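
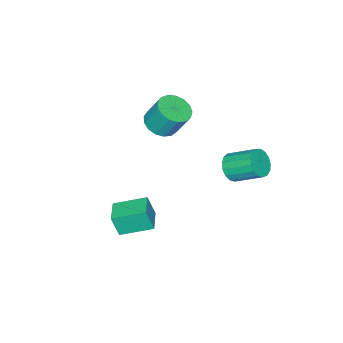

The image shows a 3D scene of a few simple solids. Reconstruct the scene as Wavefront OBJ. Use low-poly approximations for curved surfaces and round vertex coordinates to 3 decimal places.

v 3.698 -2.993 -2.5
v 3.895 -3.39 -1.14
v 2.592 -1.455 -1.891
v 2.788 -1.851 -0.531
v 4.912 -2.149 -2.429
v 5.108 -2.545 -1.069
v 3.805 -0.61 -1.82
v 4.002 -1.007 -0.46
v -1.654 -4.315 1.518
v -0.647 -3.938 1.422
v -0.818 -3.068 3.046
v -1.826 -3.445 3.142
v -0.937 -3.575 1.197
v -1.108 -2.704 2.82
v -1.391 -3.381 1.045
v -1.563 -2.51 2.668
v -1.906 -3.401 1.001
v -2.077 -2.53 2.625
v -2.363 -3.631 1.076
v -2.534 -2.76 2.7
v -2.658 -4.017 1.253
v -2.829 -3.146 2.876
v -2.723 -4.472 1.49
v -2.894 -3.601 3.113
v -2.543 -4.891 1.733
v -2.714 -4.02 3.357
v -2.159 -5.178 1.928
v -2.33 -4.307 3.551
v -1.66 -5.267 2.028
v -1.831 -4.397 3.652
v -1.16 -5.139 2.012
v -1.331 -4.268 3.635
v -0.773 -4.822 1.883
v -0.944 -3.951 3.506
v -0.588 -4.388 1.67
v -0.759 -3.518 3.293
v -2.807 -0.151 -1.085
v -1.945 -0.201 -0.665
v -2.352 1.441 0.365
v -3.213 1.491 -0.055
v -1.87 0.053 -1.04
v -2.276 1.695 -0.01
v -2.009 0.261 -1.426
v -2.416 1.902 -0.396
v -2.331 0.374 -1.733
v -2.738 2.015 -0.703
v -2.762 0.367 -1.892
v -3.169 2.008 -0.862
v -3.203 0.241 -1.866
v -3.61 1.883 -0.837
v -3.554 0.026 -1.661
v -3.96 1.667 -0.632
v -3.733 -0.23 -1.324
v -4.14 1.411 -0.295
v -3.7 -0.468 -0.932
v -4.107 1.174 0.097
v -3.462 -0.633 -0.576
v -3.869 1.009 0.454
v -3.074 -0.687 -0.335
v -3.481 0.954 0.695
v -2.625 -0.619 -0.267
v -3.032 1.022 0.763
v -2.218 -0.443 -0.386
v -2.624 1.198 0.644
f 2 4 1
f 5 2 1
f 1 4 3
f 3 5 1
f 2 8 4
f 6 2 5
f 6 8 2
f 4 8 3
f 7 5 3
f 3 8 7
f 7 6 5
f 8 6 7
f 10 9 13
f 10 13 11
f 11 13 14
f 11 14 12
f 13 9 15
f 13 15 14
f 14 15 16
f 14 16 12
f 15 9 17
f 15 17 16
f 16 17 18
f 16 18 12
f 17 9 19
f 17 19 18
f 18 19 20
f 18 20 12
f 19 9 21
f 19 21 20
f 20 21 22
f 20 22 12
f 21 9 23
f 21 23 22
f 22 23 24
f 22 24 12
f 23 9 25
f 23 25 24
f 24 25 26
f 24 26 12
f 25 9 27
f 25 27 26
f 26 27 28
f 26 28 12
f 27 9 29
f 27 29 28
f 28 29 30
f 28 30 12
f 29 9 31
f 29 31 30
f 30 31 32
f 30 32 12
f 31 9 33
f 31 33 32
f 32 33 34
f 32 34 12
f 33 9 35
f 33 35 34
f 34 35 36
f 34 36 12
f 35 9 10
f 35 10 36
f 36 10 11
f 36 11 12
f 38 37 41
f 38 41 39
f 39 41 42
f 39 42 40
f 41 37 43
f 41 43 42
f 42 43 44
f 42 44 40
f 43 37 45
f 43 45 44
f 44 45 46
f 44 46 40
f 45 37 47
f 45 47 46
f 46 47 48
f 46 48 40
f 47 37 49
f 47 49 48
f 48 49 50
f 48 50 40
f 49 37 51
f 49 51 50
f 50 51 52
f 50 52 40
f 51 37 53
f 51 53 52
f 52 53 54
f 52 54 40
f 53 37 55
f 53 55 54
f 54 55 56
f 54 56 40
f 55 37 57
f 55 57 56
f 56 57 58
f 56 58 40
f 57 37 59
f 57 59 58
f 58 59 60
f 58 60 40
f 59 37 61
f 59 61 60
f 60 61 62
f 60 62 40
f 61 37 63
f 61 63 62
f 62 63 64
f 62 64 40
f 63 37 38
f 63 38 64
f 64 38 39
f 64 39 40



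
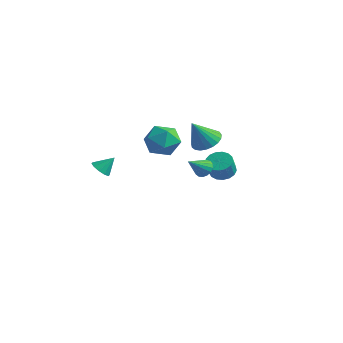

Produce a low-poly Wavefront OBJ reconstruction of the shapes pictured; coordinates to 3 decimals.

v -0.368 0.132 1.788
v 0.108 0.651 0.979
v 1.052 0.349 2.761
v 1.528 0.868 1.952
v 0.702 1.319 2.466
v -0.176 1.185 1.865
v 1.336 -0.185 1.875
v 0.458 -0.319 1.274
v 1.161 0.455 1.033
v 0.769 1.384 1.398
v 0.391 -0.384 2.342
v -0.001 0.545 2.707
v 1.376 2.977 1.212
v 2.163 2.585 1.166
v 1.064 2.183 2.648
v 2.24 2.891 1.352
v 2.169 3.211 1.514
v 1.96 3.491 1.623
v 1.65 3.682 1.662
v 1.293 3.751 1.622
v 0.95 3.686 1.512
v 0.681 3.499 1.35
v 0.532 3.221 1.164
v 0.529 2.902 0.986
v 0.672 2.595 0.848
v 0.937 2.354 0.772
v 1.278 2.221 0.773
v 1.636 2.219 0.849
v 1.949 2.348 0.989
v 0.442 -3.853 1.479
v 0.763 -3.56 1.065
v 0.838 -3.267 2.201
v 0.438 -3.386 1.103
v 0.114 -3.389 1.284
v -0.084 -3.57 1.539
v -0.082 -3.859 1.772
v 0.12 -4.145 1.893
v 0.445 -4.319 1.856
v 0.769 -4.316 1.675
v 0.968 -4.135 1.419
v 0.965 -3.846 1.186
v 2.114 3.43 -0.936
v 2.499 4.006 -0.704
v 2.69 3.485 0.269
v 2.306 2.91 0.036
v 2.172 4.077 -0.602
v 2.364 3.556 0.371
v 1.832 3.999 -0.576
v 2.024 3.479 0.397
v 1.557 3.792 -0.633
v 1.749 3.271 0.34
v 1.41 3.501 -0.76
v 1.601 2.981 0.213
v 1.423 3.195 -0.927
v 1.615 2.674 0.046
v 1.596 2.942 -1.096
v 1.787 2.421 -0.123
v 1.887 2.801 -1.228
v 2.078 2.28 -0.256
v 2.23 2.805 -1.294
v 2.421 2.284 -0.321
v 2.546 2.951 -1.278
v 2.738 2.431 -0.305
v 2.764 3.208 -1.184
v 2.956 2.687 -0.211
v 2.833 3.515 -1.032
v 3.024 2.994 -0.06
v 2.737 3.803 -0.859
v 2.929 3.283 0.113
v 3.946 -0.155 1.321
v 4.48 -0.103 1.513
v 3.754 -1.125 2.119
v 4.335 0.06 1.676
v 4.102 0.174 1.759
v 3.832 0.213 1.741
v 3.589 0.167 1.627
v 3.427 0.047 1.442
v 3.384 -0.119 1.23
v 3.47 -0.294 1.039
v 3.665 -0.437 0.912
v 3.924 -0.515 0.879
v 4.188 -0.511 0.947
v 4.397 -0.426 1.101
v 4.502 -0.278 1.305
f 1 12 6
f 1 6 2
f 1 2 8
f 1 8 11
f 1 11 12
f 2 6 10
f 6 12 5
f 12 11 3
f 11 8 7
f 8 2 9
f 4 10 5
f 4 5 3
f 4 3 7
f 4 7 9
f 4 9 10
f 5 10 6
f 3 5 12
f 7 3 11
f 9 7 8
f 10 9 2
f 14 13 16
f 14 16 15
f 16 13 17
f 16 17 15
f 17 13 18
f 17 18 15
f 18 13 19
f 18 19 15
f 19 13 20
f 19 20 15
f 20 13 21
f 20 21 15
f 21 13 22
f 21 22 15
f 22 13 23
f 22 23 15
f 23 13 24
f 23 24 15
f 24 13 25
f 24 25 15
f 25 13 26
f 25 26 15
f 26 13 27
f 26 27 15
f 27 13 28
f 27 28 15
f 28 13 29
f 28 29 15
f 29 13 14
f 29 14 15
f 31 30 33
f 31 33 32
f 33 30 34
f 33 34 32
f 34 30 35
f 34 35 32
f 35 30 36
f 35 36 32
f 36 30 37
f 36 37 32
f 37 30 38
f 37 38 32
f 38 30 39
f 38 39 32
f 39 30 40
f 39 40 32
f 40 30 41
f 40 41 32
f 41 30 31
f 41 31 32
f 43 42 46
f 43 46 44
f 44 46 47
f 44 47 45
f 46 42 48
f 46 48 47
f 47 48 49
f 47 49 45
f 48 42 50
f 48 50 49
f 49 50 51
f 49 51 45
f 50 42 52
f 50 52 51
f 51 52 53
f 51 53 45
f 52 42 54
f 52 54 53
f 53 54 55
f 53 55 45
f 54 42 56
f 54 56 55
f 55 56 57
f 55 57 45
f 56 42 58
f 56 58 57
f 57 58 59
f 57 59 45
f 58 42 60
f 58 60 59
f 59 60 61
f 59 61 45
f 60 42 62
f 60 62 61
f 61 62 63
f 61 63 45
f 62 42 64
f 62 64 63
f 63 64 65
f 63 65 45
f 64 42 66
f 64 66 65
f 65 66 67
f 65 67 45
f 66 42 68
f 66 68 67
f 67 68 69
f 67 69 45
f 68 42 43
f 68 43 69
f 69 43 44
f 69 44 45
f 71 70 73
f 71 73 72
f 73 70 74
f 73 74 72
f 74 70 75
f 74 75 72
f 75 70 76
f 75 76 72
f 76 70 77
f 76 77 72
f 77 70 78
f 77 78 72
f 78 70 79
f 78 79 72
f 79 70 80
f 79 80 72
f 80 70 81
f 80 81 72
f 81 70 82
f 81 82 72
f 82 70 83
f 82 83 72
f 83 70 84
f 83 84 72
f 84 70 71
f 84 71 72



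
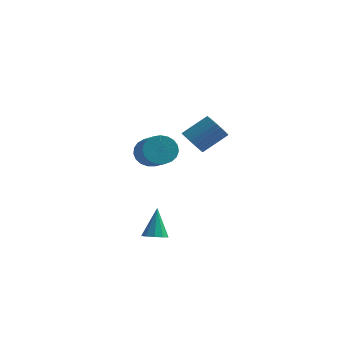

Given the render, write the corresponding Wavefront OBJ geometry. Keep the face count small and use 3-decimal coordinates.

v 3.412 -2.252 3.269
v 3.844 -2.952 3.483
v 4.88 -1.988 4.545
v 4.448 -1.288 4.331
v 4.016 -2.848 3.22
v 5.053 -1.883 4.282
v 4.097 -2.653 2.964
v 5.133 -1.688 4.026
v 4.073 -2.397 2.755
v 5.11 -1.432 3.817
v 3.949 -2.119 2.624
v 4.985 -1.154 3.686
v 3.742 -1.861 2.591
v 4.779 -0.896 3.653
v 3.486 -1.663 2.661
v 4.522 -0.698 3.723
v 3.218 -1.555 2.824
v 4.255 -0.59 3.886
v 2.98 -1.552 3.055
v 4.016 -0.588 4.117
v 2.807 -1.657 3.318
v 3.844 -0.692 4.38
v 2.727 -1.852 3.574
v 3.763 -0.887 4.636
v 2.75 -2.108 3.783
v 3.787 -1.143 4.845
v 2.875 -2.386 3.914
v 3.911 -1.421 4.976
v 3.081 -2.644 3.947
v 4.118 -1.679 5.009
v 3.338 -2.842 3.877
v 4.374 -1.877 4.939
v 3.605 -2.95 3.714
v 4.642 -1.985 4.776
v -0.891 1.956 0.219
v -0.251 1.978 -0.575
v 0.992 0.527 0.388
v 0.351 0.504 1.181
v -0.091 2.281 -0.324
v 1.152 0.829 0.639
v -0.07 2.528 0.02
v 1.173 1.076 0.983
v -0.191 2.675 0.399
v 1.052 1.223 1.362
v -0.433 2.698 0.747
v 0.81 1.247 1.71
v -0.755 2.593 1.003
v 0.488 1.142 1.966
v -1.1 2.378 1.123
v 0.143 0.926 2.086
v -1.408 2.09 1.088
v -0.166 0.638 2.05
v -1.628 1.778 0.901
v -0.385 0.326 1.864
v -1.72 1.497 0.597
v -0.477 0.046 1.56
v -1.669 1.296 0.227
v -0.426 -0.156 1.19
v -1.484 1.209 -0.144
v -0.241 -0.243 0.819
v -1.196 1.25 -0.452
v 0.047 -0.201 0.511
v -0.855 1.414 -0.645
v 0.388 -0.038 0.318
v -0.521 1.672 -0.688
v 0.722 0.22 0.275
v 1.593 -2.994 -3.699
v 2.337 -2.925 -3.642
v 1.387 -2.226 -1.941
v 2.172 -2.536 -3.832
v 1.785 -2.322 -3.97
v 1.325 -2.364 -4.006
v 0.967 -2.647 -3.924
v 0.848 -3.063 -3.756
v 1.014 -3.452 -3.567
v 1.401 -3.666 -3.428
v 1.861 -3.624 -3.393
v 2.219 -3.341 -3.475
f 2 1 5
f 2 5 3
f 3 5 6
f 3 6 4
f 5 1 7
f 5 7 6
f 6 7 8
f 6 8 4
f 7 1 9
f 7 9 8
f 8 9 10
f 8 10 4
f 9 1 11
f 9 11 10
f 10 11 12
f 10 12 4
f 11 1 13
f 11 13 12
f 12 13 14
f 12 14 4
f 13 1 15
f 13 15 14
f 14 15 16
f 14 16 4
f 15 1 17
f 15 17 16
f 16 17 18
f 16 18 4
f 17 1 19
f 17 19 18
f 18 19 20
f 18 20 4
f 19 1 21
f 19 21 20
f 20 21 22
f 20 22 4
f 21 1 23
f 21 23 22
f 22 23 24
f 22 24 4
f 23 1 25
f 23 25 24
f 24 25 26
f 24 26 4
f 25 1 27
f 25 27 26
f 26 27 28
f 26 28 4
f 27 1 29
f 27 29 28
f 28 29 30
f 28 30 4
f 29 1 31
f 29 31 30
f 30 31 32
f 30 32 4
f 31 1 33
f 31 33 32
f 32 33 34
f 32 34 4
f 33 1 2
f 33 2 34
f 34 2 3
f 34 3 4
f 36 35 39
f 36 39 37
f 37 39 40
f 37 40 38
f 39 35 41
f 39 41 40
f 40 41 42
f 40 42 38
f 41 35 43
f 41 43 42
f 42 43 44
f 42 44 38
f 43 35 45
f 43 45 44
f 44 45 46
f 44 46 38
f 45 35 47
f 45 47 46
f 46 47 48
f 46 48 38
f 47 35 49
f 47 49 48
f 48 49 50
f 48 50 38
f 49 35 51
f 49 51 50
f 50 51 52
f 50 52 38
f 51 35 53
f 51 53 52
f 52 53 54
f 52 54 38
f 53 35 55
f 53 55 54
f 54 55 56
f 54 56 38
f 55 35 57
f 55 57 56
f 56 57 58
f 56 58 38
f 57 35 59
f 57 59 58
f 58 59 60
f 58 60 38
f 59 35 61
f 59 61 60
f 60 61 62
f 60 62 38
f 61 35 63
f 61 63 62
f 62 63 64
f 62 64 38
f 63 35 65
f 63 65 64
f 64 65 66
f 64 66 38
f 65 35 36
f 65 36 66
f 66 36 37
f 66 37 38
f 68 67 70
f 68 70 69
f 70 67 71
f 70 71 69
f 71 67 72
f 71 72 69
f 72 67 73
f 72 73 69
f 73 67 74
f 73 74 69
f 74 67 75
f 74 75 69
f 75 67 76
f 75 76 69
f 76 67 77
f 76 77 69
f 77 67 78
f 77 78 69
f 78 67 68
f 78 68 69



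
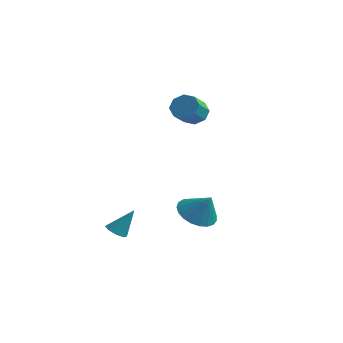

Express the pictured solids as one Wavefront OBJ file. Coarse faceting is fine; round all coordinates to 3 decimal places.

v -0.404 -3.708 -4.073
v -0.031 -4.174 -4.012
v 0.184 -3.072 -2.787
v 0.151 -3.836 -4.263
v 0.008 -3.422 -4.402
v -0.376 -3.176 -4.349
v -0.776 -3.241 -4.133
v -0.958 -3.58 -3.883
v -0.816 -3.994 -3.743
v -0.432 -4.24 -3.797
v 1.843 -0.393 -3.465
v 2.72 -0.284 -4.068
v 2.677 -0.407 -2.255
v 2.61 0.14 -3.987
v 2.367 0.471 -3.816
v 2.034 0.653 -3.584
v 1.668 0.654 -3.332
v 1.332 0.474 -3.102
v 1.084 0.144 -2.936
v 0.968 -0.278 -2.86
v 1.003 -0.721 -2.89
v 1.183 -1.107 -3.019
v 1.477 -1.369 -3.225
v 1.835 -1.463 -3.472
v 2.194 -1.371 -3.719
v 2.492 -1.111 -3.921
v 2.678 -0.726 -4.045
v -0.89 3.233 1.395
v -0.582 3.677 1.971
v -0.422 2.591 2.722
v -0.73 2.147 2.145
v -1.182 3.621 2.018
v -1.022 2.534 2.769
v -1.611 3.338 1.7
v -1.451 2.251 2.45
v -1.618 2.993 1.203
v -1.458 1.907 1.953
v -1.198 2.789 0.818
v -1.038 1.703 1.569
v -0.598 2.846 0.771
v -0.438 1.759 1.522
v -0.169 3.129 1.09
v -0.009 2.042 1.84
v -0.162 3.473 1.587
v -0.002 2.387 2.337
f 2 1 4
f 2 4 3
f 4 1 5
f 4 5 3
f 5 1 6
f 5 6 3
f 6 1 7
f 6 7 3
f 7 1 8
f 7 8 3
f 8 1 9
f 8 9 3
f 9 1 10
f 9 10 3
f 10 1 2
f 10 2 3
f 12 11 14
f 12 14 13
f 14 11 15
f 14 15 13
f 15 11 16
f 15 16 13
f 16 11 17
f 16 17 13
f 17 11 18
f 17 18 13
f 18 11 19
f 18 19 13
f 19 11 20
f 19 20 13
f 20 11 21
f 20 21 13
f 21 11 22
f 21 22 13
f 22 11 23
f 22 23 13
f 23 11 24
f 23 24 13
f 24 11 25
f 24 25 13
f 25 11 26
f 25 26 13
f 26 11 27
f 26 27 13
f 27 11 12
f 27 12 13
f 29 28 32
f 29 32 30
f 30 32 33
f 30 33 31
f 32 28 34
f 32 34 33
f 33 34 35
f 33 35 31
f 34 28 36
f 34 36 35
f 35 36 37
f 35 37 31
f 36 28 38
f 36 38 37
f 37 38 39
f 37 39 31
f 38 28 40
f 38 40 39
f 39 40 41
f 39 41 31
f 40 28 42
f 40 42 41
f 41 42 43
f 41 43 31
f 42 28 44
f 42 44 43
f 43 44 45
f 43 45 31
f 44 28 29
f 44 29 45
f 45 29 30
f 45 30 31



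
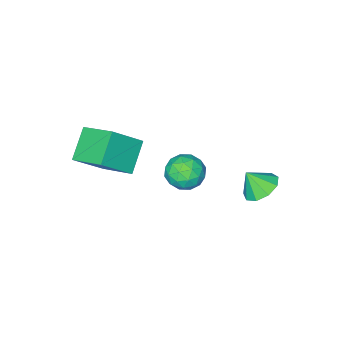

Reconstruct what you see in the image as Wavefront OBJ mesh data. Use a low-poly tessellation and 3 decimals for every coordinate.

v -2.092 2.489 0.724
v -1.161 2.48 0.282
v -1.588 1.931 1.796
v -1.253 3.081 0.638
v -1.737 3.405 1.034
v -2.387 3.301 1.285
v -2.899 2.817 1.273
v -3.033 2.179 1.004
v -2.727 1.687 0.604
v -2.123 1.57 0.26
v -1.505 1.883 0.133
v -1.159 -0.881 0.921
v -0.403 -0.132 0.625
v -0.337 -2.108 -0.085
v 0.419 -1.359 -0.381
v 0.389 -1.733 0.658
v -0.119 -0.975 1.279
v -0.621 -1.265 -0.739
v -1.129 -0.507 -0.118
v -0.071 -0.37 -0.401
v 0.553 -0.659 0.463
v -1.293 -1.581 0.077
v -0.669 -1.87 0.941
v -0.853 -0.399 0.861
v 0.113 -1.841 -0.321
v 0.096 -2.061 0.289
v 0.54 -1.621 0.115
v -0.686 -0.895 1.246
v -0.242 -0.454 1.072
v 0.224 -1.395 1.091
v -0.498 -1.786 -0.532
v -0.054 -1.345 -0.706
v -1.28 -0.619 0.425
v -0.836 -0.179 0.251
v -0.964 -0.845 -0.551
v -0.214 -0.098 0.084
v 0.269 -0.819 -0.507
v -0.342 -0.764 -0.717
v -0.641 -0.319 -0.352
v 0.153 -0.268 0.592
v 0.636 -0.989 0.001
v 0.619 -1.209 0.611
v 0.32 -0.764 0.976
v 0.349 -0.408 -0.011
v -1.376 -1.251 0.539
v -0.893 -1.972 -0.052
v -1.06 -1.476 -0.436
v -1.359 -1.031 -0.071
v -1.009 -1.421 1.047
v -0.526 -2.142 0.456
v -0.099 -1.921 0.892
v -0.398 -1.476 1.257
v -1.089 -1.832 0.551
v 2.157 -3.45 2.981
v 1.866 -1.581 3.823
v 3.443 -2.708 1.779
v 3.152 -0.839 2.621
v 3.688 -3.841 4.379
v 3.397 -1.972 5.221
v 4.974 -3.099 3.177
v 4.683 -1.23 4.019
f 2 1 4
f 2 4 3
f 4 1 5
f 4 5 3
f 5 1 6
f 5 6 3
f 6 1 7
f 6 7 3
f 7 1 8
f 7 8 3
f 8 1 9
f 8 9 3
f 9 1 10
f 9 10 3
f 10 1 11
f 10 11 3
f 11 1 2
f 11 2 3
f 12 49 28
f 49 23 52
f 28 52 17
f 49 52 28
f 12 28 24
f 28 17 29
f 24 29 13
f 28 29 24
f 12 24 33
f 24 13 34
f 33 34 19
f 24 34 33
f 12 33 45
f 33 19 48
f 45 48 22
f 33 48 45
f 12 45 49
f 45 22 53
f 49 53 23
f 45 53 49
f 13 29 40
f 29 17 43
f 40 43 21
f 29 43 40
f 17 52 30
f 52 23 51
f 30 51 16
f 52 51 30
f 23 53 50
f 53 22 46
f 50 46 14
f 53 46 50
f 22 48 47
f 48 19 35
f 47 35 18
f 48 35 47
f 19 34 39
f 34 13 36
f 39 36 20
f 34 36 39
f 15 41 27
f 41 21 42
f 27 42 16
f 41 42 27
f 15 27 25
f 27 16 26
f 25 26 14
f 27 26 25
f 15 25 32
f 25 14 31
f 32 31 18
f 25 31 32
f 15 32 37
f 32 18 38
f 37 38 20
f 32 38 37
f 15 37 41
f 37 20 44
f 41 44 21
f 37 44 41
f 16 42 30
f 42 21 43
f 30 43 17
f 42 43 30
f 14 26 50
f 26 16 51
f 50 51 23
f 26 51 50
f 18 31 47
f 31 14 46
f 47 46 22
f 31 46 47
f 20 38 39
f 38 18 35
f 39 35 19
f 38 35 39
f 21 44 40
f 44 20 36
f 40 36 13
f 44 36 40
f 55 57 54
f 58 55 54
f 54 57 56
f 56 58 54
f 55 61 57
f 59 55 58
f 59 61 55
f 57 61 56
f 60 58 56
f 56 61 60
f 60 59 58
f 61 59 60



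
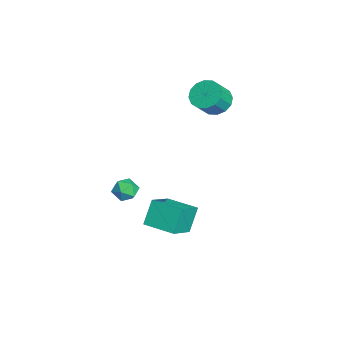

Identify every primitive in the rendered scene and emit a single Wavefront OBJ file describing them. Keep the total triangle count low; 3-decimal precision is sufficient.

v -4.139 4.045 2.182
v -3.579 3.612 1.549
v -2.941 2.982 2.544
v -3.501 3.415 3.178
v -3.344 4.029 1.662
v -2.706 3.399 2.658
v -3.323 4.45 1.915
v -2.684 3.82 2.91
v -3.52 4.763 2.24
v -2.881 4.133 3.235
v -3.883 4.883 2.549
v -3.244 4.253 3.544
v -4.314 4.779 2.76
v -3.676 4.149 3.755
v -4.699 4.478 2.816
v -4.061 3.848 3.811
v -4.934 4.061 2.702
v -4.296 3.431 3.698
v -4.956 3.64 2.45
v -4.317 3.01 3.445
v -4.759 3.327 2.125
v -4.12 2.697 3.12
v -4.396 3.207 1.816
v -3.757 2.577 2.811
v -3.964 3.311 1.605
v -3.326 2.681 2.6
v -3.151 -0.048 -3.75
v -2.799 -0.437 -3.147
v -3.281 -1.163 -4.393
v -2.929 -1.552 -3.79
v -3.657 -1.237 -3.692
v -3.577 -0.549 -3.295
v -2.503 -1.051 -4.245
v -2.423 -0.363 -3.848
v -2.399 -1.057 -3.453
v -3.112 -1.172 -3.111
v -2.968 -0.428 -4.429
v -3.681 -0.543 -4.087
v 2.544 -0.235 -2.028
v 1.878 0.246 -0.737
v 1.251 0.656 -3.026
v 0.586 1.137 -1.734
v 3.534 1.183 -2.046
v 2.869 1.664 -0.754
v 2.242 2.074 -3.043
v 1.576 2.555 -1.752
f 2 1 5
f 2 5 3
f 3 5 6
f 3 6 4
f 5 1 7
f 5 7 6
f 6 7 8
f 6 8 4
f 7 1 9
f 7 9 8
f 8 9 10
f 8 10 4
f 9 1 11
f 9 11 10
f 10 11 12
f 10 12 4
f 11 1 13
f 11 13 12
f 12 13 14
f 12 14 4
f 13 1 15
f 13 15 14
f 14 15 16
f 14 16 4
f 15 1 17
f 15 17 16
f 16 17 18
f 16 18 4
f 17 1 19
f 17 19 18
f 18 19 20
f 18 20 4
f 19 1 21
f 19 21 20
f 20 21 22
f 20 22 4
f 21 1 23
f 21 23 22
f 22 23 24
f 22 24 4
f 23 1 25
f 23 25 24
f 24 25 26
f 24 26 4
f 25 1 2
f 25 2 26
f 26 2 3
f 26 3 4
f 27 38 32
f 27 32 28
f 27 28 34
f 27 34 37
f 27 37 38
f 28 32 36
f 32 38 31
f 38 37 29
f 37 34 33
f 34 28 35
f 30 36 31
f 30 31 29
f 30 29 33
f 30 33 35
f 30 35 36
f 31 36 32
f 29 31 38
f 33 29 37
f 35 33 34
f 36 35 28
f 40 42 39
f 43 40 39
f 39 42 41
f 41 43 39
f 40 46 42
f 44 40 43
f 44 46 40
f 42 46 41
f 45 43 41
f 41 46 45
f 45 44 43
f 46 44 45



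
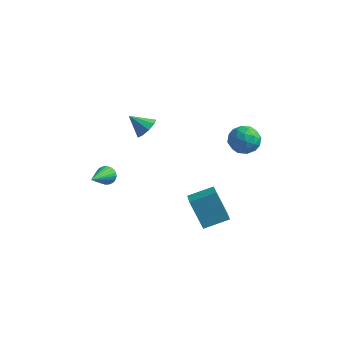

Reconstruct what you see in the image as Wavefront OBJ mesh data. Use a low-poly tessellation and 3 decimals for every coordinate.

v -2.507 0.931 -1.248
v -2.079 0.4 -0.848
v -3.513 0.749 -0.412
v -1.999 0.894 -0.644
v -2.156 1.405 -0.722
v -2.478 1.694 -1.047
v -2.813 1.626 -1.465
v -3.005 1.232 -1.782
v -2.964 0.697 -1.848
v -2.709 0.272 -1.634
v -2.36 0.155 -1.239
v -3.519 -1.97 -3.576
v -3.012 -1.764 -3.285
v -3.401 -3.83 -2.464
v -3.186 -1.686 -3.137
v -3.411 -1.652 -3.055
v -3.653 -1.666 -3.053
v -3.874 -1.726 -3.13
v -4.041 -1.824 -3.275
v -4.129 -1.943 -3.466
v -4.124 -2.067 -3.674
v -4.027 -2.176 -3.867
v -3.852 -2.254 -4.015
v -3.627 -2.288 -4.097
v -3.386 -2.274 -4.099
v -3.165 -2.214 -4.022
v -2.997 -2.117 -3.877
v -2.91 -1.997 -3.686
v -2.915 -1.873 -3.478
v 3.281 -3.887 -3.309
v 2.336 -3.623 -1.693
v 4.366 -2.955 -2.826
v 3.421 -2.691 -1.21
v 3.919 -4.909 -2.77
v 2.974 -4.645 -1.154
v 5.004 -3.977 -2.287
v 4.059 -3.713 -0.671
v 3.663 2.359 -0.721
v 4.09 1.639 -0.195
v 2.35 1.461 -0.885
v 2.777 0.741 -0.359
v 2.515 1.586 0.081
v 3.327 2.141 0.183
v 3.113 0.959 -1.263
v 3.925 1.514 -1.161
v 3.75 0.774 -0.53
v 3.38 1.161 0.301
v 3.06 1.939 -1.381
v 2.69 2.326 -0.55
v 3.992 2.078 -0.443
v 2.448 1.022 -0.637
v 2.295 1.519 -0.378
v 2.545 1.096 -0.069
v 3.543 2.373 -0.221
v 3.794 1.95 0.088
v 2.869 1.919 0.25
v 2.646 1.15 -1.168
v 2.897 0.727 -0.859
v 3.895 2.004 -1.011
v 4.145 1.581 -0.702
v 3.571 1.181 -1.33
v 4.043 1.146 -0.331
v 3.271 0.618 -0.428
v 3.469 0.746 -0.959
v 3.946 1.072 -0.899
v 3.825 1.374 0.157
v 3.054 0.846 0.06
v 2.9 1.343 0.319
v 3.377 1.669 0.379
v 3.626 0.865 -0.04
v 3.386 2.254 -1.14
v 2.615 1.726 -1.237
v 3.063 1.431 -1.459
v 3.54 1.757 -1.399
v 3.169 2.482 -0.652
v 2.397 1.954 -0.749
v 2.494 2.028 -0.181
v 2.971 2.354 -0.121
v 2.814 2.235 -1.04
f 2 1 4
f 2 4 3
f 4 1 5
f 4 5 3
f 5 1 6
f 5 6 3
f 6 1 7
f 6 7 3
f 7 1 8
f 7 8 3
f 8 1 9
f 8 9 3
f 9 1 10
f 9 10 3
f 10 1 11
f 10 11 3
f 11 1 2
f 11 2 3
f 13 12 15
f 13 15 14
f 15 12 16
f 15 16 14
f 16 12 17
f 16 17 14
f 17 12 18
f 17 18 14
f 18 12 19
f 18 19 14
f 19 12 20
f 19 20 14
f 20 12 21
f 20 21 14
f 21 12 22
f 21 22 14
f 22 12 23
f 22 23 14
f 23 12 24
f 23 24 14
f 24 12 25
f 24 25 14
f 25 12 26
f 25 26 14
f 26 12 27
f 26 27 14
f 27 12 28
f 27 28 14
f 28 12 29
f 28 29 14
f 29 12 13
f 29 13 14
f 31 33 30
f 34 31 30
f 30 33 32
f 32 34 30
f 31 37 33
f 35 31 34
f 35 37 31
f 33 37 32
f 36 34 32
f 32 37 36
f 36 35 34
f 37 35 36
f 38 75 54
f 75 49 78
f 54 78 43
f 75 78 54
f 38 54 50
f 54 43 55
f 50 55 39
f 54 55 50
f 38 50 59
f 50 39 60
f 59 60 45
f 50 60 59
f 38 59 71
f 59 45 74
f 71 74 48
f 59 74 71
f 38 71 75
f 71 48 79
f 75 79 49
f 71 79 75
f 39 55 66
f 55 43 69
f 66 69 47
f 55 69 66
f 43 78 56
f 78 49 77
f 56 77 42
f 78 77 56
f 49 79 76
f 79 48 72
f 76 72 40
f 79 72 76
f 48 74 73
f 74 45 61
f 73 61 44
f 74 61 73
f 45 60 65
f 60 39 62
f 65 62 46
f 60 62 65
f 41 67 53
f 67 47 68
f 53 68 42
f 67 68 53
f 41 53 51
f 53 42 52
f 51 52 40
f 53 52 51
f 41 51 58
f 51 40 57
f 58 57 44
f 51 57 58
f 41 58 63
f 58 44 64
f 63 64 46
f 58 64 63
f 41 63 67
f 63 46 70
f 67 70 47
f 63 70 67
f 42 68 56
f 68 47 69
f 56 69 43
f 68 69 56
f 40 52 76
f 52 42 77
f 76 77 49
f 52 77 76
f 44 57 73
f 57 40 72
f 73 72 48
f 57 72 73
f 46 64 65
f 64 44 61
f 65 61 45
f 64 61 65
f 47 70 66
f 70 46 62
f 66 62 39
f 70 62 66



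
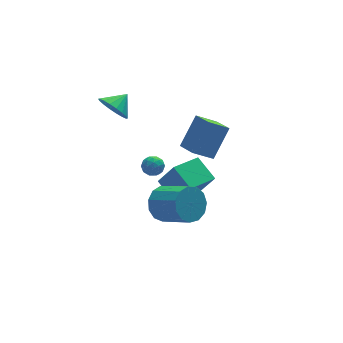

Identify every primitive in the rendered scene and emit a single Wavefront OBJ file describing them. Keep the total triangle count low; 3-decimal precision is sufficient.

v -0.186 3.696 3.113
v 0.147 4.138 2.268
v 0.806 4.084 3.707
v -0.096 4.462 2.461
v -0.357 4.636 2.784
v -0.584 4.623 3.172
v -0.732 4.426 3.548
v -0.772 4.085 3.837
v -0.697 3.667 3.984
v -0.52 3.254 3.958
v -0.277 2.929 3.764
v -0.016 2.756 3.442
v 0.211 2.769 3.054
v 0.36 2.966 2.678
v 0.4 3.307 2.388
v 0.324 3.725 2.242
v 2.033 0.507 -3.09
v 1.641 1.907 -2.31
v 3.746 1.174 -3.429
v 3.355 2.575 -2.649
v 2.645 -0.235 -1.451
v 2.254 1.166 -0.671
v 4.359 0.433 -1.79
v 3.967 1.833 -1.01
v -0.649 -1.707 3.102
v -0.26 -1.2 3.047
v 0.02 -2.28 2.553
v 0.409 -1.773 2.498
v 0.328 -2.055 3.068
v -0.085 -1.7 3.408
v -0.155 -1.78 2.192
v -0.568 -1.425 2.532
v 0.045 -1.245 2.484
v 0.344 -1.415 3.026
v -0.584 -2.065 2.574
v -0.285 -2.235 3.116
v -0.513 -1.403 3.123
v 0.273 -2.077 2.477
v 0.226 -2.243 2.813
v 0.454 -1.945 2.78
v -0.41 -1.697 3.335
v -0.181 -1.399 3.302
v 0.164 -1.902 3.315
v -0.059 -2.081 2.298
v 0.17 -1.783 2.265
v -0.694 -1.535 2.82
v -0.466 -1.237 2.787
v -0.404 -1.578 2.285
v -0.105 -1.132 2.759
v 0.288 -1.469 2.437
v -0.044 -1.472 2.257
v -0.286 -1.264 2.457
v 0.071 -1.231 3.078
v 0.464 -1.569 2.755
v 0.416 -1.734 3.09
v 0.174 -1.526 3.29
v 0.25 -1.258 2.747
v -0.704 -1.911 2.845
v -0.311 -2.249 2.522
v -0.414 -1.954 2.31
v -0.656 -1.746 2.51
v -0.528 -2.011 3.163
v -0.135 -2.348 2.841
v 0.046 -2.216 3.143
v -0.196 -2.008 3.343
v -0.49 -2.222 2.853
v 3.556 -1.099 1.52
v 2.406 -0.965 2.325
v 3.405 0.172 1.092
v 2.256 0.307 1.898
v 4.744 -0.427 3.102
v 3.595 -0.292 3.908
v 4.594 0.845 2.675
v 3.444 0.979 3.48
v 0.386 -1.939 -0.366
v 1.084 -2.11 -1.2
v 1.931 -3.691 -0.168
v 1.234 -3.521 0.666
v 1.363 -1.71 -0.817
v 2.21 -3.292 0.215
v 1.333 -1.383 -0.291
v 2.18 -2.965 0.741
v 1.002 -1.233 0.211
v 1.849 -2.815 1.243
v 0.476 -1.307 0.53
v 1.323 -2.889 1.562
v -0.079 -1.581 0.564
v 0.768 -3.163 1.596
v -0.486 -1.969 0.303
v 0.361 -3.551 1.335
v -0.616 -2.348 -0.17
v 0.231 -3.93 0.862
v -0.427 -2.597 -0.706
v 0.42 -4.178 0.326
v 0.019 -2.636 -1.133
v 0.866 -4.218 -0.101
v 0.583 -2.455 -1.318
v 1.43 -4.037 -0.286
f 2 1 4
f 2 4 3
f 4 1 5
f 4 5 3
f 5 1 6
f 5 6 3
f 6 1 7
f 6 7 3
f 7 1 8
f 7 8 3
f 8 1 9
f 8 9 3
f 9 1 10
f 9 10 3
f 10 1 11
f 10 11 3
f 11 1 12
f 11 12 3
f 12 1 13
f 12 13 3
f 13 1 14
f 13 14 3
f 14 1 15
f 14 15 3
f 15 1 16
f 15 16 3
f 16 1 2
f 16 2 3
f 18 20 17
f 21 18 17
f 17 20 19
f 19 21 17
f 18 24 20
f 22 18 21
f 22 24 18
f 20 24 19
f 23 21 19
f 19 24 23
f 23 22 21
f 24 22 23
f 25 62 41
f 62 36 65
f 41 65 30
f 62 65 41
f 25 41 37
f 41 30 42
f 37 42 26
f 41 42 37
f 25 37 46
f 37 26 47
f 46 47 32
f 37 47 46
f 25 46 58
f 46 32 61
f 58 61 35
f 46 61 58
f 25 58 62
f 58 35 66
f 62 66 36
f 58 66 62
f 26 42 53
f 42 30 56
f 53 56 34
f 42 56 53
f 30 65 43
f 65 36 64
f 43 64 29
f 65 64 43
f 36 66 63
f 66 35 59
f 63 59 27
f 66 59 63
f 35 61 60
f 61 32 48
f 60 48 31
f 61 48 60
f 32 47 52
f 47 26 49
f 52 49 33
f 47 49 52
f 28 54 40
f 54 34 55
f 40 55 29
f 54 55 40
f 28 40 38
f 40 29 39
f 38 39 27
f 40 39 38
f 28 38 45
f 38 27 44
f 45 44 31
f 38 44 45
f 28 45 50
f 45 31 51
f 50 51 33
f 45 51 50
f 28 50 54
f 50 33 57
f 54 57 34
f 50 57 54
f 29 55 43
f 55 34 56
f 43 56 30
f 55 56 43
f 27 39 63
f 39 29 64
f 63 64 36
f 39 64 63
f 31 44 60
f 44 27 59
f 60 59 35
f 44 59 60
f 33 51 52
f 51 31 48
f 52 48 32
f 51 48 52
f 34 57 53
f 57 33 49
f 53 49 26
f 57 49 53
f 68 70 67
f 71 68 67
f 67 70 69
f 69 71 67
f 68 74 70
f 72 68 71
f 72 74 68
f 70 74 69
f 73 71 69
f 69 74 73
f 73 72 71
f 74 72 73
f 76 75 79
f 76 79 77
f 77 79 80
f 77 80 78
f 79 75 81
f 79 81 80
f 80 81 82
f 80 82 78
f 81 75 83
f 81 83 82
f 82 83 84
f 82 84 78
f 83 75 85
f 83 85 84
f 84 85 86
f 84 86 78
f 85 75 87
f 85 87 86
f 86 87 88
f 86 88 78
f 87 75 89
f 87 89 88
f 88 89 90
f 88 90 78
f 89 75 91
f 89 91 90
f 90 91 92
f 90 92 78
f 91 75 93
f 91 93 92
f 92 93 94
f 92 94 78
f 93 75 95
f 93 95 94
f 94 95 96
f 94 96 78
f 95 75 97
f 95 97 96
f 96 97 98
f 96 98 78
f 97 75 76
f 97 76 98
f 98 76 77
f 98 77 78



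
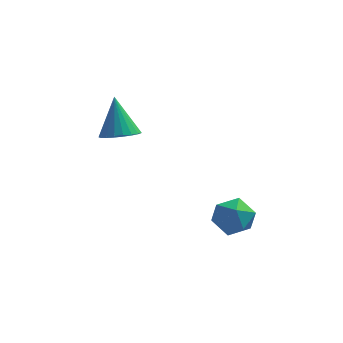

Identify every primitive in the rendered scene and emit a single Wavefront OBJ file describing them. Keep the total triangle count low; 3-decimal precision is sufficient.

v 2.163 0.34 -2.316
v 2.735 0.586 -1.705
v 1.845 -0.806 -1.555
v 2.417 -0.56 -0.944
v 1.683 -0.103 -1.064
v 1.88 0.605 -1.534
v 2.7 -0.825 -1.726
v 2.897 -0.117 -2.196
v 3.068 -0.133 -1.341
v 2.439 0.313 -0.931
v 2.141 -0.533 -2.329
v 1.512 -0.087 -1.919
v -2.132 2.821 0.303
v -1.431 2.574 0.569
v -2.448 3.579 1.837
v -1.356 2.866 0.44
v -1.415 3.151 0.288
v -1.598 3.379 0.137
v -1.873 3.51 0.016
v -2.194 3.522 -0.056
v -2.503 3.413 -0.066
v -2.749 3.202 -0.012
v -2.888 2.924 0.096
v -2.896 2.629 0.241
v -2.772 2.367 0.395
v -2.538 2.184 0.534
v -2.233 2.111 0.633
v -1.911 2.16 0.675
v -1.627 2.324 0.652
f 1 12 6
f 1 6 2
f 1 2 8
f 1 8 11
f 1 11 12
f 2 6 10
f 6 12 5
f 12 11 3
f 11 8 7
f 8 2 9
f 4 10 5
f 4 5 3
f 4 3 7
f 4 7 9
f 4 9 10
f 5 10 6
f 3 5 12
f 7 3 11
f 9 7 8
f 10 9 2
f 14 13 16
f 14 16 15
f 16 13 17
f 16 17 15
f 17 13 18
f 17 18 15
f 18 13 19
f 18 19 15
f 19 13 20
f 19 20 15
f 20 13 21
f 20 21 15
f 21 13 22
f 21 22 15
f 22 13 23
f 22 23 15
f 23 13 24
f 23 24 15
f 24 13 25
f 24 25 15
f 25 13 26
f 25 26 15
f 26 13 27
f 26 27 15
f 27 13 28
f 27 28 15
f 28 13 29
f 28 29 15
f 29 13 14
f 29 14 15



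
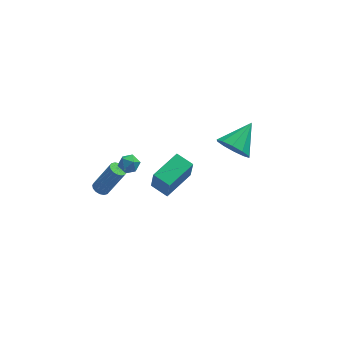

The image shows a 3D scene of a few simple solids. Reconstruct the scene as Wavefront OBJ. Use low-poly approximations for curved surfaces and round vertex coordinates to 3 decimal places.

v -4.408 0.903 -3.89
v -3.998 1.075 -4.118
v -3.042 1.048 -2.419
v -3.452 0.877 -2.19
v -4.126 1.287 -4.042
v -3.17 1.26 -2.343
v -4.33 1.396 -3.926
v -3.374 1.369 -2.227
v -4.554 1.373 -3.8
v -3.598 1.346 -2.101
v -4.74 1.224 -3.698
v -3.784 1.198 -1.999
v -4.837 0.989 -3.647
v -3.881 0.963 -1.948
v -4.818 0.732 -3.661
v -3.862 0.705 -1.962
v -4.69 0.52 -3.737
v -3.734 0.493 -2.038
v -4.486 0.411 -3.853
v -3.53 0.384 -2.154
v -4.262 0.434 -3.979
v -3.306 0.407 -2.28
v -4.076 0.582 -4.081
v -3.12 0.556 -2.382
v -3.979 0.817 -4.132
v -3.023 0.791 -2.433
v 2.745 2.307 -2.476
v 3.583 1.943 -2.992
v 3.875 3.533 -1.504
v 3.338 2.439 -3.332
v 2.867 2.884 -3.345
v 2.348 3.109 -3.026
v 1.981 3.028 -2.497
v 1.906 2.672 -1.96
v 2.151 2.176 -1.62
v 2.622 1.731 -1.607
v 3.141 1.505 -1.926
v 3.508 1.587 -2.455
v -1.947 -2.061 -0.611
v -1.856 -2.432 0.715
v -0.646 -0.733 -0.328
v -0.555 -1.105 0.998
v -1.185 -2.755 -0.858
v -1.094 -3.127 0.468
v 0.116 -1.428 -0.575
v 0.207 -1.799 0.751
v -2.667 1.342 -1.478
v -2.274 1.037 -1.883
v -3.486 1.003 -2.017
v -3.093 0.698 -2.422
v -3.154 0.491 -1.818
v -2.648 0.701 -1.485
v -3.112 1.339 -2.415
v -2.606 1.549 -2.082
v -2.549 1.035 -2.462
v -2.575 0.511 -2.093
v -3.185 1.529 -1.807
v -3.211 1.005 -1.438
f 2 1 5
f 2 5 3
f 3 5 6
f 3 6 4
f 5 1 7
f 5 7 6
f 6 7 8
f 6 8 4
f 7 1 9
f 7 9 8
f 8 9 10
f 8 10 4
f 9 1 11
f 9 11 10
f 10 11 12
f 10 12 4
f 11 1 13
f 11 13 12
f 12 13 14
f 12 14 4
f 13 1 15
f 13 15 14
f 14 15 16
f 14 16 4
f 15 1 17
f 15 17 16
f 16 17 18
f 16 18 4
f 17 1 19
f 17 19 18
f 18 19 20
f 18 20 4
f 19 1 21
f 19 21 20
f 20 21 22
f 20 22 4
f 21 1 23
f 21 23 22
f 22 23 24
f 22 24 4
f 23 1 25
f 23 25 24
f 24 25 26
f 24 26 4
f 25 1 2
f 25 2 26
f 26 2 3
f 26 3 4
f 28 27 30
f 28 30 29
f 30 27 31
f 30 31 29
f 31 27 32
f 31 32 29
f 32 27 33
f 32 33 29
f 33 27 34
f 33 34 29
f 34 27 35
f 34 35 29
f 35 27 36
f 35 36 29
f 36 27 37
f 36 37 29
f 37 27 38
f 37 38 29
f 38 27 28
f 38 28 29
f 40 42 39
f 43 40 39
f 39 42 41
f 41 43 39
f 40 46 42
f 44 40 43
f 44 46 40
f 42 46 41
f 45 43 41
f 41 46 45
f 45 44 43
f 46 44 45
f 47 58 52
f 47 52 48
f 47 48 54
f 47 54 57
f 47 57 58
f 48 52 56
f 52 58 51
f 58 57 49
f 57 54 53
f 54 48 55
f 50 56 51
f 50 51 49
f 50 49 53
f 50 53 55
f 50 55 56
f 51 56 52
f 49 51 58
f 53 49 57
f 55 53 54
f 56 55 48



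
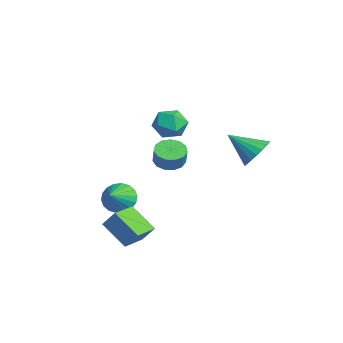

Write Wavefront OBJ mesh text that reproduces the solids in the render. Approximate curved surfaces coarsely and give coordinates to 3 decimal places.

v 2.039 0.007 2.382
v 2.745 -0.436 3.04
v 0.755 -0.644 3.32
v 1.461 -1.087 3.978
v 1.347 -0.031 3.954
v 2.14 0.371 3.374
v 1.36 -1.451 2.986
v 2.153 -1.049 2.406
v 2.325 -1.337 3.414
v 2.317 -0.459 4.012
v 1.183 -0.621 2.348
v 1.175 0.257 2.946
v 3.765 3.678 1.426
v 4.724 3.382 1.769
v 2.915 2.282 2.594
v 4.6 3.716 2.078
v 4.311 4.043 2.258
v 3.914 4.297 2.273
v 3.488 4.429 2.121
v 3.116 4.412 1.83
v 2.874 4.25 1.459
v 2.807 3.975 1.082
v 2.931 3.641 0.773
v 3.22 3.314 0.593
v 3.617 3.059 0.578
v 4.043 2.928 0.731
v 4.415 2.944 1.021
v 4.657 3.107 1.392
v -2.368 -2.502 -4.08
v -1.724 -1.675 -4.24
v -1.152 -3.278 -3.2
v -1.943 -1.561 -3.838
v -2.245 -1.634 -3.484
v -2.572 -1.878 -3.247
v -2.859 -2.246 -3.176
v -3.048 -2.665 -3.284
v -3.103 -3.051 -3.549
v -3.012 -3.328 -3.919
v -2.793 -3.442 -4.322
v -2.491 -3.37 -4.676
v -2.164 -3.125 -4.913
v -1.877 -2.757 -4.984
v -1.688 -2.339 -4.876
v -1.633 -1.953 -4.611
v 2.801 -4.424 -3.37
v 3.356 -3.856 -2.341
v 1.821 -3.305 -3.459
v 2.376 -2.737 -2.43
v 4.004 -3.463 -4.55
v 4.559 -2.895 -3.521
v 3.024 -2.344 -4.639
v 3.579 -1.776 -3.61
v -0.913 0.024 -0.715
v -0.099 0.095 -1.137
v 0.428 0.047 -0.127
v -0.387 -0.024 0.295
v -0.253 0.579 -1.033
v 0.274 0.531 -0.024
v -0.616 0.887 -0.829
v -0.089 0.839 0.181
v -1.074 0.921 -0.589
v -0.547 0.873 0.421
v -1.481 0.67 -0.388
v -0.954 0.622 0.622
v -1.708 0.214 -0.292
v -1.181 0.166 0.718
v -1.682 -0.302 -0.329
v -1.155 -0.35 0.681
v -1.413 -0.715 -0.489
v -0.886 -0.763 0.52
v -0.985 -0.893 -0.721
v -0.458 -0.941 0.289
v -0.534 -0.78 -0.951
v -0.007 -0.828 0.059
v -0.204 -0.412 -1.106
v 0.323 -0.46 -0.096
f 1 12 6
f 1 6 2
f 1 2 8
f 1 8 11
f 1 11 12
f 2 6 10
f 6 12 5
f 12 11 3
f 11 8 7
f 8 2 9
f 4 10 5
f 4 5 3
f 4 3 7
f 4 7 9
f 4 9 10
f 5 10 6
f 3 5 12
f 7 3 11
f 9 7 8
f 10 9 2
f 14 13 16
f 14 16 15
f 16 13 17
f 16 17 15
f 17 13 18
f 17 18 15
f 18 13 19
f 18 19 15
f 19 13 20
f 19 20 15
f 20 13 21
f 20 21 15
f 21 13 22
f 21 22 15
f 22 13 23
f 22 23 15
f 23 13 24
f 23 24 15
f 24 13 25
f 24 25 15
f 25 13 26
f 25 26 15
f 26 13 27
f 26 27 15
f 27 13 28
f 27 28 15
f 28 13 14
f 28 14 15
f 30 29 32
f 30 32 31
f 32 29 33
f 32 33 31
f 33 29 34
f 33 34 31
f 34 29 35
f 34 35 31
f 35 29 36
f 35 36 31
f 36 29 37
f 36 37 31
f 37 29 38
f 37 38 31
f 38 29 39
f 38 39 31
f 39 29 40
f 39 40 31
f 40 29 41
f 40 41 31
f 41 29 42
f 41 42 31
f 42 29 43
f 42 43 31
f 43 29 44
f 43 44 31
f 44 29 30
f 44 30 31
f 46 48 45
f 49 46 45
f 45 48 47
f 47 49 45
f 46 52 48
f 50 46 49
f 50 52 46
f 48 52 47
f 51 49 47
f 47 52 51
f 51 50 49
f 52 50 51
f 54 53 57
f 54 57 55
f 55 57 58
f 55 58 56
f 57 53 59
f 57 59 58
f 58 59 60
f 58 60 56
f 59 53 61
f 59 61 60
f 60 61 62
f 60 62 56
f 61 53 63
f 61 63 62
f 62 63 64
f 62 64 56
f 63 53 65
f 63 65 64
f 64 65 66
f 64 66 56
f 65 53 67
f 65 67 66
f 66 67 68
f 66 68 56
f 67 53 69
f 67 69 68
f 68 69 70
f 68 70 56
f 69 53 71
f 69 71 70
f 70 71 72
f 70 72 56
f 71 53 73
f 71 73 72
f 72 73 74
f 72 74 56
f 73 53 75
f 73 75 74
f 74 75 76
f 74 76 56
f 75 53 54
f 75 54 76
f 76 54 55
f 76 55 56



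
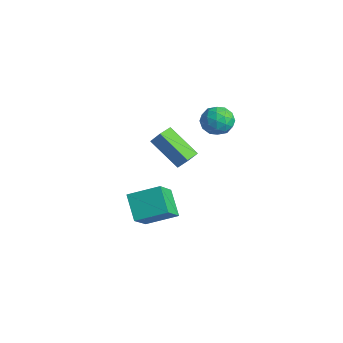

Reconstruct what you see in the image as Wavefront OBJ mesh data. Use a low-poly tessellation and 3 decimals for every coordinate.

v 2.116 1.431 3.137
v 3 1.344 3.396
v 1.92 -0.044 3.304
v 2.804 -0.131 3.563
v 2.201 0.301 4.115
v 2.322 1.213 4.012
v 2.598 0.087 2.688
v 2.719 0.999 2.585
v 3.298 0.513 3.119
v 3.052 0.645 4.001
v 1.868 0.655 2.699
v 1.622 0.787 3.581
v 2.575 1.517 3.252
v 2.345 -0.217 3.448
v 1.991 0.037 3.772
v 2.51 -0.014 3.925
v 2.176 1.44 3.614
v 2.696 1.388 3.767
v 2.226 0.776 4.189
v 2.224 -0.088 2.933
v 2.744 -0.14 3.086
v 2.41 1.314 2.775
v 2.929 1.263 2.928
v 2.694 0.524 2.511
v 3.27 0.977 3.241
v 3.155 0.11 3.339
v 3.034 0.239 2.825
v 3.105 0.775 2.764
v 3.125 1.055 3.76
v 3.01 0.188 3.858
v 2.656 0.442 4.182
v 2.727 0.978 4.122
v 3.301 0.567 3.597
v 1.91 1.112 2.842
v 1.795 0.245 2.94
v 2.193 0.322 2.578
v 2.264 0.858 2.518
v 1.765 1.19 3.361
v 1.65 0.323 3.459
v 1.815 0.525 3.936
v 1.886 1.061 3.875
v 1.619 0.733 3.103
v 0.859 -2.602 -4.204
v -0.384 -2.225 -3.155
v 1.843 -1.225 -3.534
v 0.6 -0.848 -2.485
v 1.62 -3.792 -2.875
v 0.377 -3.415 -1.826
v 2.604 -2.415 -2.205
v 1.361 -2.038 -1.156
v 1.763 -1.254 0.187
v 0.133 -1.783 1.418
v 1.441 -0.406 0.125
v -0.189 -0.935 1.356
v 2.269 -1.005 0.964
v 0.639 -1.534 2.195
v 1.947 -0.157 0.902
v 0.317 -0.686 2.133
f 1 38 17
f 38 12 41
f 17 41 6
f 38 41 17
f 1 17 13
f 17 6 18
f 13 18 2
f 17 18 13
f 1 13 22
f 13 2 23
f 22 23 8
f 13 23 22
f 1 22 34
f 22 8 37
f 34 37 11
f 22 37 34
f 1 34 38
f 34 11 42
f 38 42 12
f 34 42 38
f 2 18 29
f 18 6 32
f 29 32 10
f 18 32 29
f 6 41 19
f 41 12 40
f 19 40 5
f 41 40 19
f 12 42 39
f 42 11 35
f 39 35 3
f 42 35 39
f 11 37 36
f 37 8 24
f 36 24 7
f 37 24 36
f 8 23 28
f 23 2 25
f 28 25 9
f 23 25 28
f 4 30 16
f 30 10 31
f 16 31 5
f 30 31 16
f 4 16 14
f 16 5 15
f 14 15 3
f 16 15 14
f 4 14 21
f 14 3 20
f 21 20 7
f 14 20 21
f 4 21 26
f 21 7 27
f 26 27 9
f 21 27 26
f 4 26 30
f 26 9 33
f 30 33 10
f 26 33 30
f 5 31 19
f 31 10 32
f 19 32 6
f 31 32 19
f 3 15 39
f 15 5 40
f 39 40 12
f 15 40 39
f 7 20 36
f 20 3 35
f 36 35 11
f 20 35 36
f 9 27 28
f 27 7 24
f 28 24 8
f 27 24 28
f 10 33 29
f 33 9 25
f 29 25 2
f 33 25 29
f 44 46 43
f 47 44 43
f 43 46 45
f 45 47 43
f 44 50 46
f 48 44 47
f 48 50 44
f 46 50 45
f 49 47 45
f 45 50 49
f 49 48 47
f 50 48 49
f 52 54 51
f 55 52 51
f 51 54 53
f 53 55 51
f 52 58 54
f 56 52 55
f 56 58 52
f 54 58 53
f 57 55 53
f 53 58 57
f 57 56 55
f 58 56 57



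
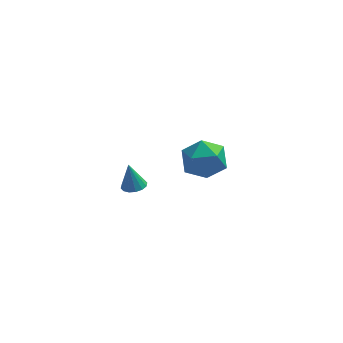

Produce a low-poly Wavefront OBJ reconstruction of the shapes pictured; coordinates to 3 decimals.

v 0.896 3.33 -1.531
v 2.137 3.438 -1.414
v 0.863 2.022 0.014
v 2.104 2.13 0.131
v 1.362 3.093 0.425
v 1.382 3.902 -0.53
v 1.618 1.558 -0.87
v 1.638 2.367 -1.825
v 2.583 2.343 -1.005
v 2.425 3.292 -0.205
v 0.575 2.168 -1.195
v 0.417 3.117 -0.395
v -1.601 -3.265 3.089
v -1.02 -3.143 3.176
v -1.839 -3.055 4.391
v -1.15 -2.869 3.108
v -1.401 -2.702 3.034
v -1.706 -2.686 2.976
v -1.982 -2.825 2.948
v -2.156 -3.082 2.957
v -2.182 -3.388 3.003
v -2.051 -3.661 3.071
v -1.8 -3.829 3.144
v -1.495 -3.845 3.203
v -1.219 -3.706 3.231
v -1.045 -3.449 3.221
f 1 12 6
f 1 6 2
f 1 2 8
f 1 8 11
f 1 11 12
f 2 6 10
f 6 12 5
f 12 11 3
f 11 8 7
f 8 2 9
f 4 10 5
f 4 5 3
f 4 3 7
f 4 7 9
f 4 9 10
f 5 10 6
f 3 5 12
f 7 3 11
f 9 7 8
f 10 9 2
f 14 13 16
f 14 16 15
f 16 13 17
f 16 17 15
f 17 13 18
f 17 18 15
f 18 13 19
f 18 19 15
f 19 13 20
f 19 20 15
f 20 13 21
f 20 21 15
f 21 13 22
f 21 22 15
f 22 13 23
f 22 23 15
f 23 13 24
f 23 24 15
f 24 13 25
f 24 25 15
f 25 13 26
f 25 26 15
f 26 13 14
f 26 14 15



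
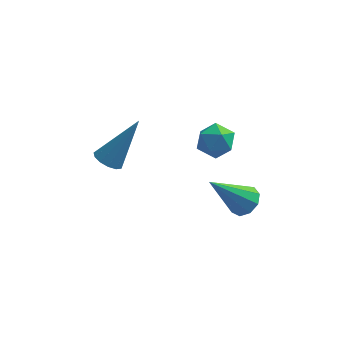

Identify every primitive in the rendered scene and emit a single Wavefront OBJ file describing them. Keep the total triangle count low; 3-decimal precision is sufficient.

v 1.733 -1.724 -0.942
v 2.234 -2.102 -0.68
v 0.487 -2.276 0.642
v 2.257 -1.669 -0.511
v 2.034 -1.262 -0.544
v 1.671 -1.071 -0.763
v 1.337 -1.185 -1.066
v 1.189 -1.552 -1.311
v 1.295 -1.999 -1.383
v 1.606 -2.317 -1.249
v 1.977 -2.358 -0.971
v -3.137 -2.007 1.292
v -2.636 -1.945 0.969
v -2.103 -1.333 3.028
v -2.798 -1.649 0.951
v -3.068 -1.467 1.041
v -3.36 -1.456 1.211
v -3.582 -1.621 1.407
v -3.662 -1.908 1.566
v -3.575 -2.227 1.639
v -3.35 -2.476 1.601
v -3.057 -2.576 1.465
v -2.789 -2.496 1.275
v -2.632 -2.26 1.09
v 0.486 -2.189 2.639
v 0.848 -1.77 3.171
v 0.572 -3.19 3.369
v 0.934 -2.771 3.901
v 0.19 -2.647 3.755
v 0.138 -2.028 3.304
v 1.282 -2.932 3.236
v 1.23 -2.313 2.785
v 1.34 -2.229 3.54
v 0.665 -2.053 3.861
v 0.755 -2.907 2.679
v 0.08 -2.731 3
f 2 1 4
f 2 4 3
f 4 1 5
f 4 5 3
f 5 1 6
f 5 6 3
f 6 1 7
f 6 7 3
f 7 1 8
f 7 8 3
f 8 1 9
f 8 9 3
f 9 1 10
f 9 10 3
f 10 1 11
f 10 11 3
f 11 1 2
f 11 2 3
f 13 12 15
f 13 15 14
f 15 12 16
f 15 16 14
f 16 12 17
f 16 17 14
f 17 12 18
f 17 18 14
f 18 12 19
f 18 19 14
f 19 12 20
f 19 20 14
f 20 12 21
f 20 21 14
f 21 12 22
f 21 22 14
f 22 12 23
f 22 23 14
f 23 12 24
f 23 24 14
f 24 12 13
f 24 13 14
f 25 36 30
f 25 30 26
f 25 26 32
f 25 32 35
f 25 35 36
f 26 30 34
f 30 36 29
f 36 35 27
f 35 32 31
f 32 26 33
f 28 34 29
f 28 29 27
f 28 27 31
f 28 31 33
f 28 33 34
f 29 34 30
f 27 29 36
f 31 27 35
f 33 31 32
f 34 33 26



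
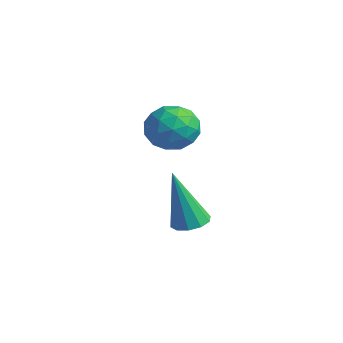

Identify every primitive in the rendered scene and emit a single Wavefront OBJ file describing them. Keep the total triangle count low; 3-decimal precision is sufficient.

v 2.263 -1.272 0.26
v 2.779 -1.422 0.974
v 2.561 -2.598 -0.234
v 3.077 -2.748 0.48
v 2.191 -2.681 0.575
v 2.006 -1.862 0.88
v 3.334 -2.158 -0.14
v 3.149 -1.339 0.165
v 3.44 -1.97 0.727
v 2.734 -2.293 1.169
v 2.606 -1.727 -0.429
v 1.9 -2.05 0.013
v 2.495 -1.231 0.661
v 2.845 -2.789 0.079
v 2.324 -2.75 0.135
v 2.627 -2.839 0.555
v 2.041 -1.489 0.605
v 2.344 -1.577 1.025
v 1.998 -2.318 0.79
v 2.996 -2.443 -0.285
v 3.299 -2.531 0.135
v 2.713 -1.181 0.185
v 3.016 -1.27 0.605
v 3.342 -1.702 -0.05
v 3.187 -1.641 0.935
v 3.362 -2.42 0.644
v 3.513 -2.074 0.28
v 3.405 -1.592 0.46
v 2.772 -1.831 1.195
v 2.947 -2.611 0.904
v 2.426 -2.571 0.96
v 2.318 -2.09 1.139
v 3.16 -2.153 1.049
v 2.393 -1.409 -0.164
v 2.568 -2.189 -0.455
v 3.022 -1.93 -0.399
v 2.914 -1.449 -0.22
v 1.978 -1.6 0.096
v 2.153 -2.379 -0.195
v 1.935 -2.428 0.28
v 1.827 -1.946 0.46
v 2.18 -1.867 -0.309
v 2.922 -1.522 -3.589
v 3.437 -1.187 -3.45
v 2.678 -2.018 -1.491
v 3.129 -0.949 -3.43
v 2.742 -0.93 -3.47
v 2.424 -1.138 -3.557
v 2.297 -1.492 -3.655
v 2.408 -1.858 -3.729
v 2.716 -2.096 -3.749
v 3.102 -2.114 -3.708
v 3.42 -1.907 -3.622
v 3.548 -1.552 -3.523
f 1 38 17
f 38 12 41
f 17 41 6
f 38 41 17
f 1 17 13
f 17 6 18
f 13 18 2
f 17 18 13
f 1 13 22
f 13 2 23
f 22 23 8
f 13 23 22
f 1 22 34
f 22 8 37
f 34 37 11
f 22 37 34
f 1 34 38
f 34 11 42
f 38 42 12
f 34 42 38
f 2 18 29
f 18 6 32
f 29 32 10
f 18 32 29
f 6 41 19
f 41 12 40
f 19 40 5
f 41 40 19
f 12 42 39
f 42 11 35
f 39 35 3
f 42 35 39
f 11 37 36
f 37 8 24
f 36 24 7
f 37 24 36
f 8 23 28
f 23 2 25
f 28 25 9
f 23 25 28
f 4 30 16
f 30 10 31
f 16 31 5
f 30 31 16
f 4 16 14
f 16 5 15
f 14 15 3
f 16 15 14
f 4 14 21
f 14 3 20
f 21 20 7
f 14 20 21
f 4 21 26
f 21 7 27
f 26 27 9
f 21 27 26
f 4 26 30
f 26 9 33
f 30 33 10
f 26 33 30
f 5 31 19
f 31 10 32
f 19 32 6
f 31 32 19
f 3 15 39
f 15 5 40
f 39 40 12
f 15 40 39
f 7 20 36
f 20 3 35
f 36 35 11
f 20 35 36
f 9 27 28
f 27 7 24
f 28 24 8
f 27 24 28
f 10 33 29
f 33 9 25
f 29 25 2
f 33 25 29
f 44 43 46
f 44 46 45
f 46 43 47
f 46 47 45
f 47 43 48
f 47 48 45
f 48 43 49
f 48 49 45
f 49 43 50
f 49 50 45
f 50 43 51
f 50 51 45
f 51 43 52
f 51 52 45
f 52 43 53
f 52 53 45
f 53 43 54
f 53 54 45
f 54 43 44
f 54 44 45



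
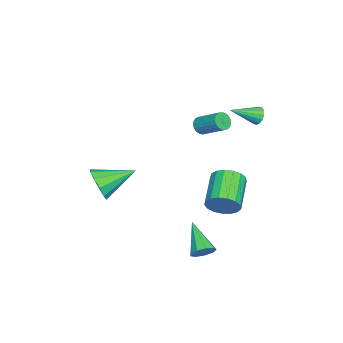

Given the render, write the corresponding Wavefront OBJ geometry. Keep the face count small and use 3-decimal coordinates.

v 2.874 2.521 -4.171
v 3.385 2.329 -3.717
v 1.446 1.559 -2.969
v 3.203 2.76 -3.589
v 2.867 3.08 -3.733
v 2.534 3.138 -4.081
v 2.36 2.907 -4.472
v 2.427 2.496 -4.722
v 2.703 2.097 -4.714
v 3.059 1.896 -4.452
v 3.329 1.987 -4.058
v 0.901 -3.671 -1.339
v 1.372 -3.08 -2.111
v -0.061 -1.889 -0.561
v 0.784 -3.295 -2.345
v 0.242 -3.653 -2.195
v -0.049 -4.019 -1.718
v 0.024 -4.251 -1.096
v 0.431 -4.262 -0.568
v 1.018 -4.047 -0.334
v 1.561 -3.689 -0.484
v 1.851 -3.323 -0.961
v 1.779 -3.091 -1.583
v 2.141 3.344 -0.946
v 2.498 2.796 -0.256
v 0.596 2.629 0.595
v 0.239 3.176 -0.094
v 2.535 3.218 -0.091
v 0.633 3.05 0.761
v 2.482 3.669 -0.121
v 0.58 3.501 0.731
v 2.35 4.045 -0.34
v 0.449 3.877 0.512
v 2.171 4.26 -0.698
v 0.27 4.093 0.154
v 1.985 4.266 -1.113
v 0.083 4.098 -0.261
v 1.834 4.06 -1.489
v -0.067 3.893 -0.637
v 1.754 3.69 -1.741
v -0.147 3.523 -0.89
v 1.762 3.241 -1.811
v -0.139 3.074 -0.959
v 1.857 2.815 -1.683
v -0.044 2.648 -0.831
v 2.017 2.511 -1.386
v 0.116 2.343 -0.534
v 2.205 2.397 -0.988
v 0.304 2.229 -0.136
v 2.379 2.5 -0.58
v 0.477 2.332 0.271
v -4.161 0.603 0.868
v -3.623 0.345 0.926
v -3.08 1.679 1.811
v -3.619 1.937 1.752
v -3.596 0.474 0.715
v -3.053 1.808 1.599
v -3.666 0.626 0.53
v -3.123 1.96 1.414
v -3.823 0.773 0.403
v -3.28 2.107 1.287
v -4.037 0.892 0.357
v -3.494 2.225 1.241
v -4.274 0.96 0.399
v -3.731 2.294 1.283
v -4.49 0.967 0.522
v -3.948 2.3 1.406
v -4.65 0.91 0.705
v -4.108 2.244 1.589
v -4.726 0.801 0.916
v -4.183 2.135 1.8
v -4.704 0.657 1.119
v -4.161 1.991 2.003
v -4.588 0.504 1.278
v -4.045 1.838 2.163
v -4.398 0.369 1.367
v -3.855 1.702 2.251
v -4.168 0.273 1.369
v -3.625 1.607 2.253
v -3.936 0.235 1.284
v -3.393 1.569 2.169
v -3.743 0.26 1.128
v -3.2 1.594 2.012
v -2.151 4.149 3.361
v -1.753 4.157 2.911
v -1.309 2.831 4.079
v -1.636 4.349 3.125
v -1.657 4.487 3.403
v -1.81 4.534 3.669
v -2.054 4.478 3.852
v -2.324 4.334 3.904
v -2.548 4.14 3.81
v -2.665 3.948 3.596
v -2.644 3.81 3.318
v -2.491 3.763 3.052
v -2.247 3.819 2.869
v -1.977 3.963 2.817
f 2 1 4
f 2 4 3
f 4 1 5
f 4 5 3
f 5 1 6
f 5 6 3
f 6 1 7
f 6 7 3
f 7 1 8
f 7 8 3
f 8 1 9
f 8 9 3
f 9 1 10
f 9 10 3
f 10 1 11
f 10 11 3
f 11 1 2
f 11 2 3
f 13 12 15
f 13 15 14
f 15 12 16
f 15 16 14
f 16 12 17
f 16 17 14
f 17 12 18
f 17 18 14
f 18 12 19
f 18 19 14
f 19 12 20
f 19 20 14
f 20 12 21
f 20 21 14
f 21 12 22
f 21 22 14
f 22 12 23
f 22 23 14
f 23 12 13
f 23 13 14
f 25 24 28
f 25 28 26
f 26 28 29
f 26 29 27
f 28 24 30
f 28 30 29
f 29 30 31
f 29 31 27
f 30 24 32
f 30 32 31
f 31 32 33
f 31 33 27
f 32 24 34
f 32 34 33
f 33 34 35
f 33 35 27
f 34 24 36
f 34 36 35
f 35 36 37
f 35 37 27
f 36 24 38
f 36 38 37
f 37 38 39
f 37 39 27
f 38 24 40
f 38 40 39
f 39 40 41
f 39 41 27
f 40 24 42
f 40 42 41
f 41 42 43
f 41 43 27
f 42 24 44
f 42 44 43
f 43 44 45
f 43 45 27
f 44 24 46
f 44 46 45
f 45 46 47
f 45 47 27
f 46 24 48
f 46 48 47
f 47 48 49
f 47 49 27
f 48 24 50
f 48 50 49
f 49 50 51
f 49 51 27
f 50 24 25
f 50 25 51
f 51 25 26
f 51 26 27
f 53 52 56
f 53 56 54
f 54 56 57
f 54 57 55
f 56 52 58
f 56 58 57
f 57 58 59
f 57 59 55
f 58 52 60
f 58 60 59
f 59 60 61
f 59 61 55
f 60 52 62
f 60 62 61
f 61 62 63
f 61 63 55
f 62 52 64
f 62 64 63
f 63 64 65
f 63 65 55
f 64 52 66
f 64 66 65
f 65 66 67
f 65 67 55
f 66 52 68
f 66 68 67
f 67 68 69
f 67 69 55
f 68 52 70
f 68 70 69
f 69 70 71
f 69 71 55
f 70 52 72
f 70 72 71
f 71 72 73
f 71 73 55
f 72 52 74
f 72 74 73
f 73 74 75
f 73 75 55
f 74 52 76
f 74 76 75
f 75 76 77
f 75 77 55
f 76 52 78
f 76 78 77
f 77 78 79
f 77 79 55
f 78 52 80
f 78 80 79
f 79 80 81
f 79 81 55
f 80 52 82
f 80 82 81
f 81 82 83
f 81 83 55
f 82 52 53
f 82 53 83
f 83 53 54
f 83 54 55
f 85 84 87
f 85 87 86
f 87 84 88
f 87 88 86
f 88 84 89
f 88 89 86
f 89 84 90
f 89 90 86
f 90 84 91
f 90 91 86
f 91 84 92
f 91 92 86
f 92 84 93
f 92 93 86
f 93 84 94
f 93 94 86
f 94 84 95
f 94 95 86
f 95 84 96
f 95 96 86
f 96 84 97
f 96 97 86
f 97 84 85
f 97 85 86



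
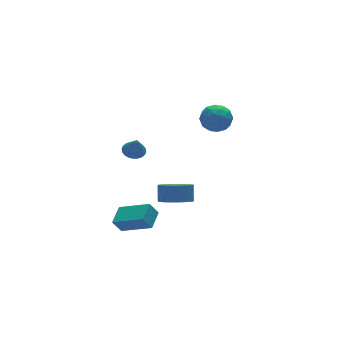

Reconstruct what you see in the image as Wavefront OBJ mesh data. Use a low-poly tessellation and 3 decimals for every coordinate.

v -2.182 -0.184 0.002
v -1.677 0.168 0.133
v -2.198 -0.556 1.058
v -1.859 0.325 0.186
v -2.091 0.404 0.21
v -2.337 0.393 0.203
v -2.559 0.294 0.165
v -2.723 0.123 0.102
v -2.806 -0.095 0.024
v -2.793 -0.327 -0.057
v -2.688 -0.536 -0.129
v -2.506 -0.693 -0.182
v -2.274 -0.771 -0.206
v -2.028 -0.761 -0.199
v -1.806 -0.662 -0.161
v -1.642 -0.491 -0.099
v -1.559 -0.273 -0.021
v -1.572 -0.041 0.061
v -0.277 -1.135 -4.197
v 0.551 -1.579 -4.207
v 0.845 -1.049 -3.374
v 0.017 -0.605 -3.363
v 0.624 -1.266 -4.431
v 0.918 -0.737 -3.597
v 0.54 -0.931 -4.614
v 0.834 -0.402 -3.781
v 0.316 -0.631 -4.725
v 0.61 -0.102 -3.892
v -0.012 -0.418 -4.745
v 0.282 0.111 -3.911
v -0.385 -0.329 -4.67
v -0.091 0.2 -3.836
v -0.739 -0.38 -4.513
v -0.445 0.149 -3.68
v -1.014 -0.56 -4.301
v -0.72 -0.031 -3.468
v -1.161 -0.84 -4.072
v -0.867 -0.311 -3.238
v -1.155 -1.171 -3.864
v -0.861 -0.642 -3.03
v -0.998 -1.496 -3.713
v -0.704 -0.967 -2.88
v -0.716 -1.758 -3.646
v -0.422 -1.229 -2.813
v -0.358 -1.912 -3.675
v -0.064 -1.383 -2.841
v 0.014 -1.932 -3.793
v 0.308 -1.403 -2.96
v 0.336 -1.814 -3.982
v 0.63 -1.285 -3.148
v 3.072 1.809 -0.655
v 3.933 1.775 -0.264
v 2.967 0.285 -0.556
v 3.828 0.251 -0.165
v 3.104 0.626 0.316
v 3.17 1.568 0.255
v 3.73 0.492 -1.075
v 3.796 1.434 -1.136
v 4.34 0.961 -0.523
v 3.953 1.043 0.336
v 2.947 1.017 -1.156
v 2.56 1.099 -0.297
v 3.512 1.926 -0.468
v 3.388 0.134 -0.352
v 2.963 0.355 -0.069
v 3.469 0.334 0.161
v 3.063 1.804 -0.163
v 3.569 1.784 0.067
v 3.082 1.109 0.407
v 3.331 0.276 -0.887
v 3.837 0.256 -0.657
v 3.431 1.726 -0.981
v 3.937 1.705 -0.751
v 3.818 0.951 -1.227
v 4.257 1.427 -0.391
v 4.195 0.531 -0.333
v 4.138 0.673 -0.867
v 4.177 1.227 -0.903
v 4.03 1.476 0.114
v 3.968 0.58 0.173
v 3.542 0.8 0.455
v 3.581 1.354 0.419
v 4.269 0.997 -0.038
v 2.932 1.48 -0.993
v 2.87 0.584 -0.934
v 3.319 0.706 -1.239
v 3.358 1.26 -1.275
v 2.705 1.529 -0.487
v 2.643 0.633 -0.429
v 2.723 0.833 0.083
v 2.762 1.387 0.047
v 2.631 1.063 -0.782
v -3.332 -3.148 -2.874
v -2.517 -2.381 -2.57
v -4.332 -1.742 -3.738
v -3.517 -0.975 -3.434
v -2.903 -3.305 -3.626
v -2.088 -2.538 -3.322
v -3.903 -1.899 -4.49
v -3.088 -1.132 -4.186
f 2 1 4
f 2 4 3
f 4 1 5
f 4 5 3
f 5 1 6
f 5 6 3
f 6 1 7
f 6 7 3
f 7 1 8
f 7 8 3
f 8 1 9
f 8 9 3
f 9 1 10
f 9 10 3
f 10 1 11
f 10 11 3
f 11 1 12
f 11 12 3
f 12 1 13
f 12 13 3
f 13 1 14
f 13 14 3
f 14 1 15
f 14 15 3
f 15 1 16
f 15 16 3
f 16 1 17
f 16 17 3
f 17 1 18
f 17 18 3
f 18 1 2
f 18 2 3
f 20 19 23
f 20 23 21
f 21 23 24
f 21 24 22
f 23 19 25
f 23 25 24
f 24 25 26
f 24 26 22
f 25 19 27
f 25 27 26
f 26 27 28
f 26 28 22
f 27 19 29
f 27 29 28
f 28 29 30
f 28 30 22
f 29 19 31
f 29 31 30
f 30 31 32
f 30 32 22
f 31 19 33
f 31 33 32
f 32 33 34
f 32 34 22
f 33 19 35
f 33 35 34
f 34 35 36
f 34 36 22
f 35 19 37
f 35 37 36
f 36 37 38
f 36 38 22
f 37 19 39
f 37 39 38
f 38 39 40
f 38 40 22
f 39 19 41
f 39 41 40
f 40 41 42
f 40 42 22
f 41 19 43
f 41 43 42
f 42 43 44
f 42 44 22
f 43 19 45
f 43 45 44
f 44 45 46
f 44 46 22
f 45 19 47
f 45 47 46
f 46 47 48
f 46 48 22
f 47 19 49
f 47 49 48
f 48 49 50
f 48 50 22
f 49 19 20
f 49 20 50
f 50 20 21
f 50 21 22
f 51 88 67
f 88 62 91
f 67 91 56
f 88 91 67
f 51 67 63
f 67 56 68
f 63 68 52
f 67 68 63
f 51 63 72
f 63 52 73
f 72 73 58
f 63 73 72
f 51 72 84
f 72 58 87
f 84 87 61
f 72 87 84
f 51 84 88
f 84 61 92
f 88 92 62
f 84 92 88
f 52 68 79
f 68 56 82
f 79 82 60
f 68 82 79
f 56 91 69
f 91 62 90
f 69 90 55
f 91 90 69
f 62 92 89
f 92 61 85
f 89 85 53
f 92 85 89
f 61 87 86
f 87 58 74
f 86 74 57
f 87 74 86
f 58 73 78
f 73 52 75
f 78 75 59
f 73 75 78
f 54 80 66
f 80 60 81
f 66 81 55
f 80 81 66
f 54 66 64
f 66 55 65
f 64 65 53
f 66 65 64
f 54 64 71
f 64 53 70
f 71 70 57
f 64 70 71
f 54 71 76
f 71 57 77
f 76 77 59
f 71 77 76
f 54 76 80
f 76 59 83
f 80 83 60
f 76 83 80
f 55 81 69
f 81 60 82
f 69 82 56
f 81 82 69
f 53 65 89
f 65 55 90
f 89 90 62
f 65 90 89
f 57 70 86
f 70 53 85
f 86 85 61
f 70 85 86
f 59 77 78
f 77 57 74
f 78 74 58
f 77 74 78
f 60 83 79
f 83 59 75
f 79 75 52
f 83 75 79
f 94 96 93
f 97 94 93
f 93 96 95
f 95 97 93
f 94 100 96
f 98 94 97
f 98 100 94
f 96 100 95
f 99 97 95
f 95 100 99
f 99 98 97
f 100 98 99



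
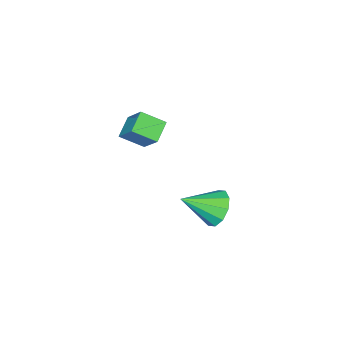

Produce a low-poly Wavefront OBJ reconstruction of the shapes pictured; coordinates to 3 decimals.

v -4.118 0.019 -3.792
v -3.385 0.469 -4.218
v -2.942 -1.019 -2.868
v -3.516 0.764 -3.721
v -3.878 0.774 -3.25
v -4.331 0.495 -2.987
v -4.702 0.035 -3.031
v -4.85 -0.432 -3.366
v -4.719 -0.726 -3.864
v -4.358 -0.736 -4.335
v -3.905 -0.458 -4.598
v -3.533 0.003 -4.554
v -3.368 -2.747 0.654
v -3.005 -1.776 1.752
v -2.455 -2.516 0.147
v -2.091 -1.544 1.244
v -2.809 -3.636 1.256
v -2.445 -2.664 2.353
v -1.895 -3.404 0.748
v -1.532 -2.433 1.846
f 2 1 4
f 2 4 3
f 4 1 5
f 4 5 3
f 5 1 6
f 5 6 3
f 6 1 7
f 6 7 3
f 7 1 8
f 7 8 3
f 8 1 9
f 8 9 3
f 9 1 10
f 9 10 3
f 10 1 11
f 10 11 3
f 11 1 12
f 11 12 3
f 12 1 2
f 12 2 3
f 14 16 13
f 17 14 13
f 13 16 15
f 15 17 13
f 14 20 16
f 18 14 17
f 18 20 14
f 16 20 15
f 19 17 15
f 15 20 19
f 19 18 17
f 20 18 19



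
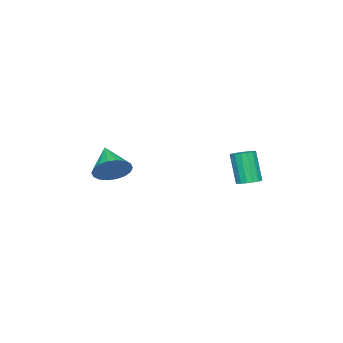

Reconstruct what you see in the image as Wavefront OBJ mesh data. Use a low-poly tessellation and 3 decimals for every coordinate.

v -1.922 3.402 0.835
v -1.617 2.874 0.723
v -1.953 2.33 2.373
v -2.258 2.858 2.485
v -1.407 3.057 0.826
v -1.743 2.512 2.476
v -1.315 3.319 0.931
v -1.651 2.774 2.581
v -1.362 3.6 1.014
v -1.698 3.055 2.664
v -1.538 3.836 1.056
v -1.874 3.291 2.706
v -1.801 3.972 1.048
v -2.137 3.427 2.698
v -2.092 3.978 0.99
v -2.428 3.433 2.641
v -2.344 3.852 0.897
v -2.68 3.307 2.548
v -2.5 3.623 0.79
v -2.836 3.078 2.44
v -2.523 3.344 0.693
v -2.859 2.799 2.343
v -2.408 3.078 0.629
v -2.744 2.533 2.279
v -2.182 2.886 0.611
v -2.518 2.341 2.262
v -1.897 2.813 0.645
v -2.233 2.268 2.296
v 0.299 -2.754 0.987
v 0.556 -2.317 1.838
v -0.739 -3.866 1.873
v 0.202 -2.086 1.712
v -0.133 -1.988 1.443
v -0.382 -2.042 1.083
v -0.496 -2.237 0.705
v -0.453 -2.534 0.382
v -0.261 -2.874 0.18
v 0.042 -3.191 0.137
v 0.396 -3.422 0.263
v 0.731 -3.52 0.532
v 0.98 -3.466 0.892
v 1.094 -3.272 1.27
v 1.051 -2.974 1.592
v 0.859 -2.634 1.795
f 2 1 5
f 2 5 3
f 3 5 6
f 3 6 4
f 5 1 7
f 5 7 6
f 6 7 8
f 6 8 4
f 7 1 9
f 7 9 8
f 8 9 10
f 8 10 4
f 9 1 11
f 9 11 10
f 10 11 12
f 10 12 4
f 11 1 13
f 11 13 12
f 12 13 14
f 12 14 4
f 13 1 15
f 13 15 14
f 14 15 16
f 14 16 4
f 15 1 17
f 15 17 16
f 16 17 18
f 16 18 4
f 17 1 19
f 17 19 18
f 18 19 20
f 18 20 4
f 19 1 21
f 19 21 20
f 20 21 22
f 20 22 4
f 21 1 23
f 21 23 22
f 22 23 24
f 22 24 4
f 23 1 25
f 23 25 24
f 24 25 26
f 24 26 4
f 25 1 27
f 25 27 26
f 26 27 28
f 26 28 4
f 27 1 2
f 27 2 28
f 28 2 3
f 28 3 4
f 30 29 32
f 30 32 31
f 32 29 33
f 32 33 31
f 33 29 34
f 33 34 31
f 34 29 35
f 34 35 31
f 35 29 36
f 35 36 31
f 36 29 37
f 36 37 31
f 37 29 38
f 37 38 31
f 38 29 39
f 38 39 31
f 39 29 40
f 39 40 31
f 40 29 41
f 40 41 31
f 41 29 42
f 41 42 31
f 42 29 43
f 42 43 31
f 43 29 44
f 43 44 31
f 44 29 30
f 44 30 31



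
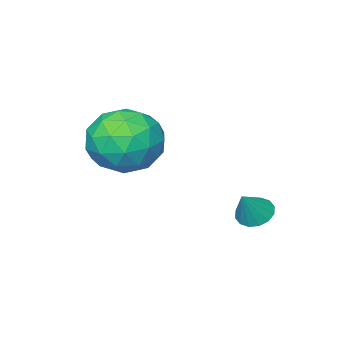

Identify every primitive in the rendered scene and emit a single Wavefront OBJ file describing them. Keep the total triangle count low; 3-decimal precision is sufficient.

v -1.224 1.308 -4.31
v -0.784 1.239 -4.614
v -0.636 1.452 -3.49
v -0.836 1.513 -4.625
v -0.992 1.733 -4.551
v -1.211 1.838 -4.412
v -1.433 1.802 -4.247
v -1.599 1.634 -4.098
v -1.665 1.378 -4.006
v -1.613 1.104 -3.996
v -1.456 0.884 -4.07
v -1.238 0.778 -4.208
v -1.016 0.814 -4.374
v -0.849 0.983 -4.522
v 0.582 -0.369 -1.926
v 1.263 0.471 -1.874
v 1.817 -1.411 -1.246
v 2.498 -0.571 -1.194
v 1.632 -0.608 -0.543
v 0.87 0.036 -0.964
v 2.21 -0.976 -2.156
v 1.448 -0.332 -2.577
v 2.269 0.096 -2.016
v 1.912 0.324 -1.02
v 1.168 -1.264 -2.1
v 0.811 -1.036 -1.104
v 0.815 0.142 -1.96
v 2.265 -1.082 -1.16
v 1.757 -1.104 -0.778
v 2.157 -0.61 -0.747
v 0.583 -0.113 -1.425
v 0.983 0.381 -1.394
v 1.2 -0.254 -0.612
v 2.097 -1.321 -1.726
v 2.497 -0.827 -1.695
v 0.923 -0.33 -2.373
v 1.323 0.164 -2.342
v 1.88 -0.686 -2.508
v 1.806 0.416 -2.013
v 2.532 -0.196 -1.613
v 2.363 -0.435 -2.179
v 1.914 -0.056 -2.426
v 1.596 0.55 -1.427
v 2.322 -0.062 -1.027
v 1.813 -0.084 -0.645
v 1.365 0.294 -0.892
v 2.188 0.329 -1.511
v 0.758 -0.878 -2.093
v 1.484 -1.49 -1.693
v 1.715 -1.234 -2.228
v 1.267 -0.856 -2.475
v 0.548 -0.744 -1.507
v 1.274 -1.356 -1.107
v 1.166 -0.884 -0.694
v 0.717 -0.505 -0.941
v 0.892 -1.269 -1.609
f 2 1 4
f 2 4 3
f 4 1 5
f 4 5 3
f 5 1 6
f 5 6 3
f 6 1 7
f 6 7 3
f 7 1 8
f 7 8 3
f 8 1 9
f 8 9 3
f 9 1 10
f 9 10 3
f 10 1 11
f 10 11 3
f 11 1 12
f 11 12 3
f 12 1 13
f 12 13 3
f 13 1 14
f 13 14 3
f 14 1 2
f 14 2 3
f 15 52 31
f 52 26 55
f 31 55 20
f 52 55 31
f 15 31 27
f 31 20 32
f 27 32 16
f 31 32 27
f 15 27 36
f 27 16 37
f 36 37 22
f 27 37 36
f 15 36 48
f 36 22 51
f 48 51 25
f 36 51 48
f 15 48 52
f 48 25 56
f 52 56 26
f 48 56 52
f 16 32 43
f 32 20 46
f 43 46 24
f 32 46 43
f 20 55 33
f 55 26 54
f 33 54 19
f 55 54 33
f 26 56 53
f 56 25 49
f 53 49 17
f 56 49 53
f 25 51 50
f 51 22 38
f 50 38 21
f 51 38 50
f 22 37 42
f 37 16 39
f 42 39 23
f 37 39 42
f 18 44 30
f 44 24 45
f 30 45 19
f 44 45 30
f 18 30 28
f 30 19 29
f 28 29 17
f 30 29 28
f 18 28 35
f 28 17 34
f 35 34 21
f 28 34 35
f 18 35 40
f 35 21 41
f 40 41 23
f 35 41 40
f 18 40 44
f 40 23 47
f 44 47 24
f 40 47 44
f 19 45 33
f 45 24 46
f 33 46 20
f 45 46 33
f 17 29 53
f 29 19 54
f 53 54 26
f 29 54 53
f 21 34 50
f 34 17 49
f 50 49 25
f 34 49 50
f 23 41 42
f 41 21 38
f 42 38 22
f 41 38 42
f 24 47 43
f 47 23 39
f 43 39 16
f 47 39 43

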